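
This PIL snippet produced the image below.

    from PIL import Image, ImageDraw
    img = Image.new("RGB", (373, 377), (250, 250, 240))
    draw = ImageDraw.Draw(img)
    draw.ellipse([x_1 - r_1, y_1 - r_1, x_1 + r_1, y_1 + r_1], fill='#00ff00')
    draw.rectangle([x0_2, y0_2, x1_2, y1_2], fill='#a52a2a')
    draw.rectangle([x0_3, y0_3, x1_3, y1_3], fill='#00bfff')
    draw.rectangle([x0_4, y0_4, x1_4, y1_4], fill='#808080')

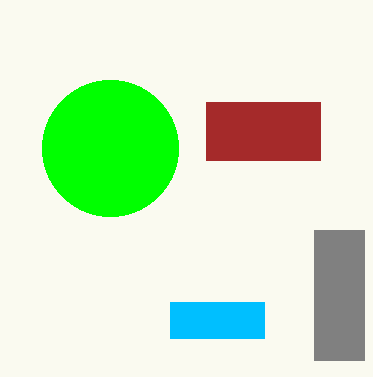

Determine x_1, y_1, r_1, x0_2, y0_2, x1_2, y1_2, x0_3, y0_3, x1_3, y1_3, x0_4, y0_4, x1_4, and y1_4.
x_1 = 110
y_1 = 148
r_1 = 68
x0_2 = 206
y0_2 = 102
x1_2 = 320
y1_2 = 160
x0_3 = 170
y0_3 = 302
x1_3 = 264
y1_3 = 338
x0_4 = 314
y0_4 = 230
x1_4 = 364
y1_4 = 360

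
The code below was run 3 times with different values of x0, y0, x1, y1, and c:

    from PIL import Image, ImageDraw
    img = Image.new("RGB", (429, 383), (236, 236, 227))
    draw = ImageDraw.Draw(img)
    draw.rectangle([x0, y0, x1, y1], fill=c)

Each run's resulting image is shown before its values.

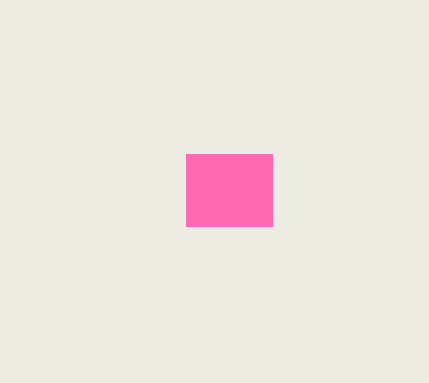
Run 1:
x0 = 186; y0 = 154; x1 = 272; y1 = 226; c = 'hotpink'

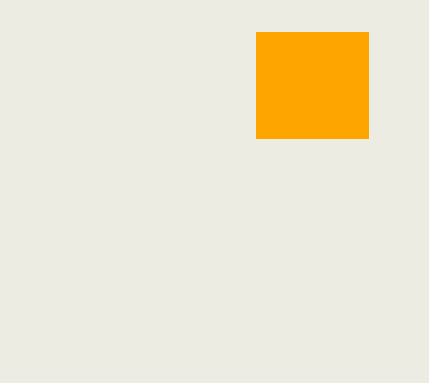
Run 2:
x0 = 256; y0 = 32; x1 = 368; y1 = 138; c = 'orange'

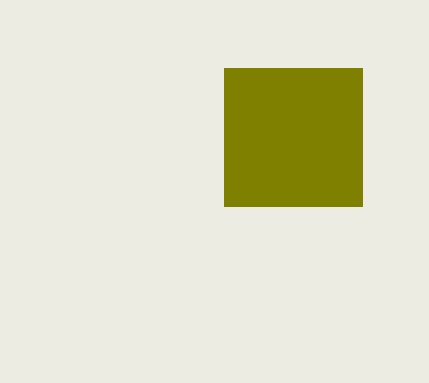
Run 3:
x0 = 224
y0 = 68
x1 = 362
y1 = 206
c = 'olive'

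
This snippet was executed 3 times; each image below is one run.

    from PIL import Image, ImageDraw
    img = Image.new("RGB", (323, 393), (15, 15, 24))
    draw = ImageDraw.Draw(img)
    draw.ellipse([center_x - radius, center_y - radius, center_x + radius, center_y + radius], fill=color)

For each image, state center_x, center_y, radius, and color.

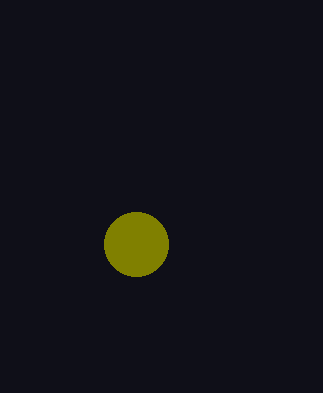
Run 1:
center_x = 136, center_y = 244, radius = 32, color = 'olive'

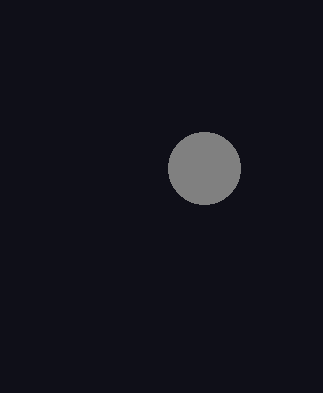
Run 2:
center_x = 204, center_y = 168, radius = 36, color = 'gray'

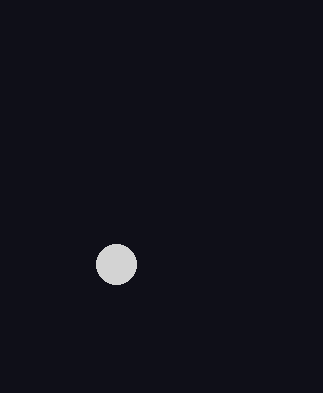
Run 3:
center_x = 116
center_y = 264
radius = 20
color = 'lightgray'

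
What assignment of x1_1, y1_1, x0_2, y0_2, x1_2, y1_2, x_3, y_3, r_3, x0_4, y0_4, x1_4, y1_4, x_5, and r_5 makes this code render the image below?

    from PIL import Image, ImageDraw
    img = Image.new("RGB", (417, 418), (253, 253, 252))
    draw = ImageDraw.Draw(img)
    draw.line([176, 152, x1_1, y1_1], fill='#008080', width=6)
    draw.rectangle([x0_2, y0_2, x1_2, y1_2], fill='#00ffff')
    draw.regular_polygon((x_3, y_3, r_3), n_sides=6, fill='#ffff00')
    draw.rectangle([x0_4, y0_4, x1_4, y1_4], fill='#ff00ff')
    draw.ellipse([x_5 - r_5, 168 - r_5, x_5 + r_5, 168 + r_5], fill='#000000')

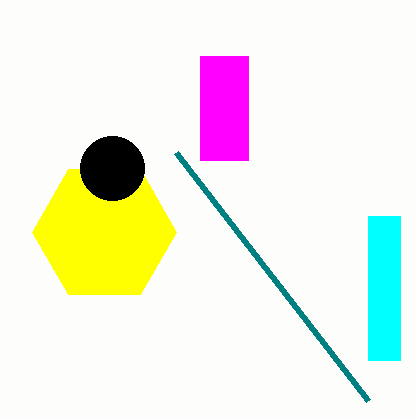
x1_1 = 368, y1_1 = 400, x0_2 = 368, y0_2 = 216, x1_2 = 400, y1_2 = 360, x_3 = 104, y_3 = 232, r_3 = 72, x0_4 = 200, y0_4 = 56, x1_4 = 248, y1_4 = 160, x_5 = 112, r_5 = 32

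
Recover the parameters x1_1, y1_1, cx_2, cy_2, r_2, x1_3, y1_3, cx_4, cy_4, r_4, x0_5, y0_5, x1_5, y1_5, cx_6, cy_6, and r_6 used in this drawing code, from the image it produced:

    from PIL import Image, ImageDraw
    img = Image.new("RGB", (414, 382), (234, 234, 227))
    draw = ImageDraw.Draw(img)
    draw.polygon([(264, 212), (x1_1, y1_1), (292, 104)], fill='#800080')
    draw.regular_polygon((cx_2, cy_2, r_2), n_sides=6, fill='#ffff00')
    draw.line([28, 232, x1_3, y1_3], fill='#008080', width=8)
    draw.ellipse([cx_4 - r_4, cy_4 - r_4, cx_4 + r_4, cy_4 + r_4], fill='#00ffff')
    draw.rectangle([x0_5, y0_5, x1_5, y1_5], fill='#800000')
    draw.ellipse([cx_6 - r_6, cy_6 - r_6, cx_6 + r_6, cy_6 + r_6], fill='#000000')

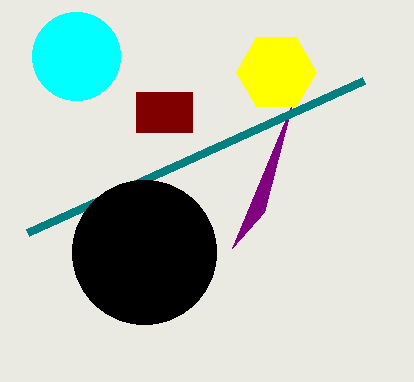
x1_1 = 232
y1_1 = 248
cx_2 = 276
cy_2 = 72
r_2 = 40
x1_3 = 364
y1_3 = 80
cx_4 = 76
cy_4 = 56
r_4 = 44
x0_5 = 136
y0_5 = 92
x1_5 = 192
y1_5 = 132
cx_6 = 144
cy_6 = 252
r_6 = 72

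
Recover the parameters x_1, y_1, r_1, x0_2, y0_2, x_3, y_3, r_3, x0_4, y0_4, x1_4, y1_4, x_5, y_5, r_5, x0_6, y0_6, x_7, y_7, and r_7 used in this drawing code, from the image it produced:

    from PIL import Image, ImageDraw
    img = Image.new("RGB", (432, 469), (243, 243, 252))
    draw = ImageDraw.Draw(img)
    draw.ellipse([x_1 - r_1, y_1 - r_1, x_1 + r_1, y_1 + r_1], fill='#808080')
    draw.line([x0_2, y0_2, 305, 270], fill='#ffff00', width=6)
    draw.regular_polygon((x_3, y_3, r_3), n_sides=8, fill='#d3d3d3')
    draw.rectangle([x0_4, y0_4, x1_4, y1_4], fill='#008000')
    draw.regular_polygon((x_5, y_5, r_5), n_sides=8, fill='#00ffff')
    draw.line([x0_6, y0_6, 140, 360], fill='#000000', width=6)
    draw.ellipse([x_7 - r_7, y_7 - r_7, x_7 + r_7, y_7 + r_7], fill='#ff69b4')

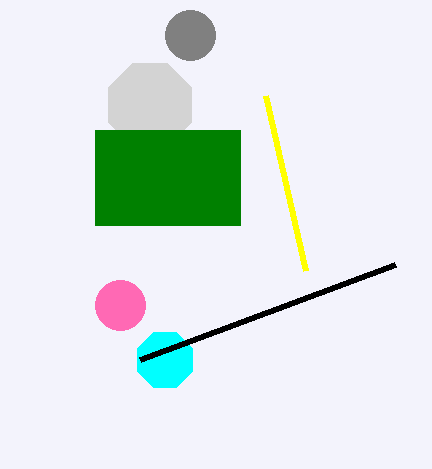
x_1 = 190, y_1 = 35, r_1 = 25, x0_2 = 265, y0_2 = 95, x_3 = 150, y_3 = 105, r_3 = 45, x0_4 = 95, y0_4 = 130, x1_4 = 240, y1_4 = 225, x_5 = 165, y_5 = 360, r_5 = 30, x0_6 = 395, y0_6 = 265, x_7 = 120, y_7 = 305, r_7 = 25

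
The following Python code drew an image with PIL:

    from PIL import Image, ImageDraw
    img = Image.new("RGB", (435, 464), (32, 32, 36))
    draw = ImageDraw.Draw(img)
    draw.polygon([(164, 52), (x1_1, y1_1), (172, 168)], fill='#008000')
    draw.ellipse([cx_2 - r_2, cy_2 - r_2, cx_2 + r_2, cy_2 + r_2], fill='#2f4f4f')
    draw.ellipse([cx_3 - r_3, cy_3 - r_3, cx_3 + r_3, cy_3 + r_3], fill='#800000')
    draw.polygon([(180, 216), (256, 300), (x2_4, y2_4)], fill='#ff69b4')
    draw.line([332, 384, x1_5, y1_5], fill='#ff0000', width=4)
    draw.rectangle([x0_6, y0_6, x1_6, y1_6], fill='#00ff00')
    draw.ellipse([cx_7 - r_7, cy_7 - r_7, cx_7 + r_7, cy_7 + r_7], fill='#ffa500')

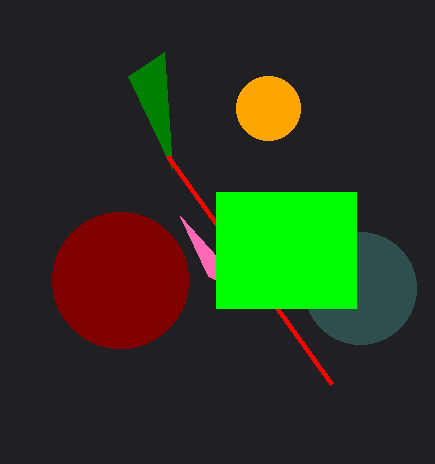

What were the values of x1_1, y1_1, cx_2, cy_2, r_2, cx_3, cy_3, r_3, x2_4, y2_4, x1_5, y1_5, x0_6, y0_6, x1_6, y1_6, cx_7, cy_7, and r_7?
x1_1 = 128
y1_1 = 76
cx_2 = 360
cy_2 = 288
r_2 = 56
cx_3 = 120
cy_3 = 280
r_3 = 68
x2_4 = 208
y2_4 = 276
x1_5 = 168
y1_5 = 156
x0_6 = 216
y0_6 = 192
x1_6 = 356
y1_6 = 308
cx_7 = 268
cy_7 = 108
r_7 = 32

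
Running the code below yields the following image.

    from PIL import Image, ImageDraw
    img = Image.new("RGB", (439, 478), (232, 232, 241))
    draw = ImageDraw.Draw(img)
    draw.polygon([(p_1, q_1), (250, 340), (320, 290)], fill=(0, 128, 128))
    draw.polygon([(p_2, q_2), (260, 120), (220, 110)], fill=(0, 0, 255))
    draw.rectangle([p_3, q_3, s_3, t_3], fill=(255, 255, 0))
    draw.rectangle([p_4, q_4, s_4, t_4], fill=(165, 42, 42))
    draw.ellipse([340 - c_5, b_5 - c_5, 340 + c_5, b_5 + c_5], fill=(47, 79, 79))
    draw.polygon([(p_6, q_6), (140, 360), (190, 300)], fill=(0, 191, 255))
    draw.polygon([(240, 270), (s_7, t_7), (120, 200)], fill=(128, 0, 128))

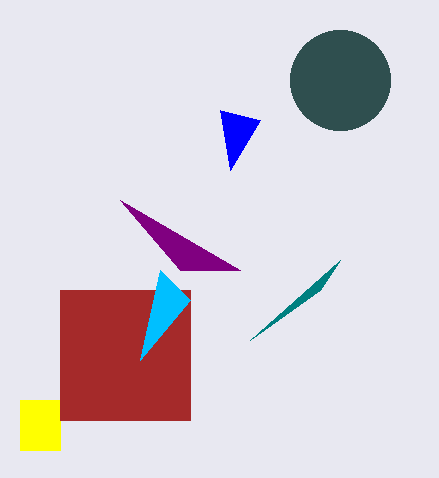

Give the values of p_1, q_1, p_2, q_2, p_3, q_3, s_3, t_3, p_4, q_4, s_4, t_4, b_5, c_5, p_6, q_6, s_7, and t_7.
p_1 = 340
q_1 = 260
p_2 = 230
q_2 = 170
p_3 = 20
q_3 = 400
s_3 = 60
t_3 = 450
p_4 = 60
q_4 = 290
s_4 = 190
t_4 = 420
b_5 = 80
c_5 = 50
p_6 = 160
q_6 = 270
s_7 = 180
t_7 = 270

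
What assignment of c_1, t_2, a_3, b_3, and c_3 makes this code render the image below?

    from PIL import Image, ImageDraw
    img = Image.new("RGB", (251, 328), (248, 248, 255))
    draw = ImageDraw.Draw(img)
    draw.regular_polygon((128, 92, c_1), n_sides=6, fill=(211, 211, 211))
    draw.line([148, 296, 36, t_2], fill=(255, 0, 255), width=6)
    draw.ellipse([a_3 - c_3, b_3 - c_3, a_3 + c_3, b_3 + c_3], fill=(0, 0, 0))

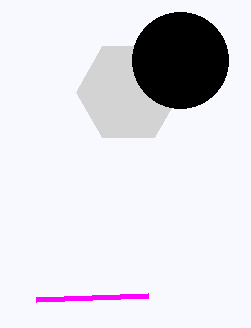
c_1 = 52, t_2 = 300, a_3 = 180, b_3 = 60, c_3 = 48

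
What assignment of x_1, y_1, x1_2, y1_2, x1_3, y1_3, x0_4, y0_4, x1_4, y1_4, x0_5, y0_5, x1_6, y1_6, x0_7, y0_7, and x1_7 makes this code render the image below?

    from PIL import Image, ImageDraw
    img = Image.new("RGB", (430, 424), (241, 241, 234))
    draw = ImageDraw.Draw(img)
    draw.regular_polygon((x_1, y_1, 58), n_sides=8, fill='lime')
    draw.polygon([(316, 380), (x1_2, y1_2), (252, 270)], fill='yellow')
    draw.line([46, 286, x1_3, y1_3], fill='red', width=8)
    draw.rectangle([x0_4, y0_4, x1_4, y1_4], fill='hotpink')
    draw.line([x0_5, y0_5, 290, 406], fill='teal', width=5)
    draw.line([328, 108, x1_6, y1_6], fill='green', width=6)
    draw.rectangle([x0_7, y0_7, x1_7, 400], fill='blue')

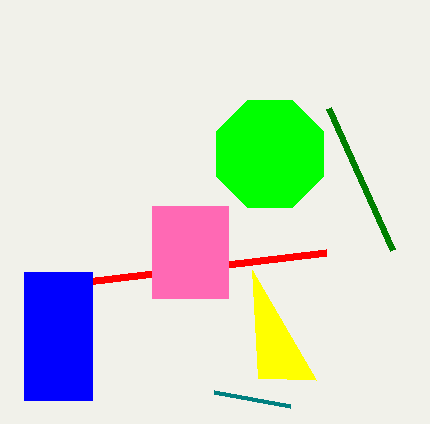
x_1 = 270; y_1 = 154; x1_2 = 258; y1_2 = 378; x1_3 = 326; y1_3 = 252; x0_4 = 152; y0_4 = 206; x1_4 = 228; y1_4 = 298; x0_5 = 214; y0_5 = 392; x1_6 = 392; y1_6 = 250; x0_7 = 24; y0_7 = 272; x1_7 = 92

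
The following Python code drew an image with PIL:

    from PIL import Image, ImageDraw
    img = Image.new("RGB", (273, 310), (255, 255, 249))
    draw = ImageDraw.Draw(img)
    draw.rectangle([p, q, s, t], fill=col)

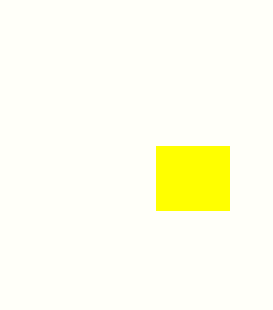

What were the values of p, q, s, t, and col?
p = 156
q = 146
s = 229
t = 210
col = 'yellow'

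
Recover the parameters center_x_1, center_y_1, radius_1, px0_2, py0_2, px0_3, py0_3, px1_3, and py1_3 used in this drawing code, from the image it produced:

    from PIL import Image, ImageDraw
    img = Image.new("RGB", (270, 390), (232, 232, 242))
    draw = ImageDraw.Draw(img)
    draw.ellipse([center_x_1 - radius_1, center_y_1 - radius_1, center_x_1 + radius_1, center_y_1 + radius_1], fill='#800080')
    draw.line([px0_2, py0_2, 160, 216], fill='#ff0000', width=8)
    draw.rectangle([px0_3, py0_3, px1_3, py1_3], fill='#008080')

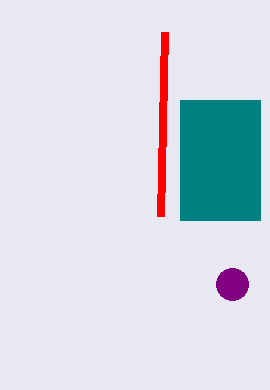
center_x_1 = 232; center_y_1 = 284; radius_1 = 16; px0_2 = 164; py0_2 = 32; px0_3 = 180; py0_3 = 100; px1_3 = 260; py1_3 = 220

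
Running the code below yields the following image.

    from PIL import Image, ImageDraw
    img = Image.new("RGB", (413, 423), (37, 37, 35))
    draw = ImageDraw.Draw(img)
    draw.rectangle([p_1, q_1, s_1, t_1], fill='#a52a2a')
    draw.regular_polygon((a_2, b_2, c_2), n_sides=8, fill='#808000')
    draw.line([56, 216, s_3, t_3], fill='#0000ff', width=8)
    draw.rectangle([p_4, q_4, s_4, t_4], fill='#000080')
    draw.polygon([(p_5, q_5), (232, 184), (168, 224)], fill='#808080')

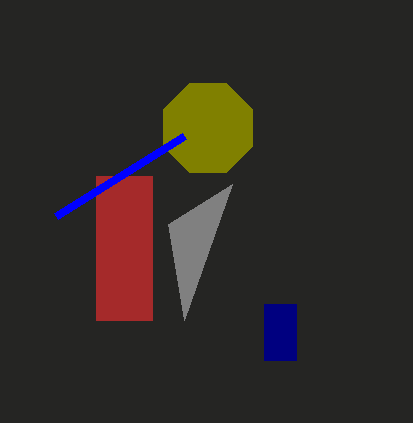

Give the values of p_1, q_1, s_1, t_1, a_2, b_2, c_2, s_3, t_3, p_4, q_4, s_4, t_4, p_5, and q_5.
p_1 = 96, q_1 = 176, s_1 = 152, t_1 = 320, a_2 = 208, b_2 = 128, c_2 = 48, s_3 = 184, t_3 = 136, p_4 = 264, q_4 = 304, s_4 = 296, t_4 = 360, p_5 = 184, q_5 = 320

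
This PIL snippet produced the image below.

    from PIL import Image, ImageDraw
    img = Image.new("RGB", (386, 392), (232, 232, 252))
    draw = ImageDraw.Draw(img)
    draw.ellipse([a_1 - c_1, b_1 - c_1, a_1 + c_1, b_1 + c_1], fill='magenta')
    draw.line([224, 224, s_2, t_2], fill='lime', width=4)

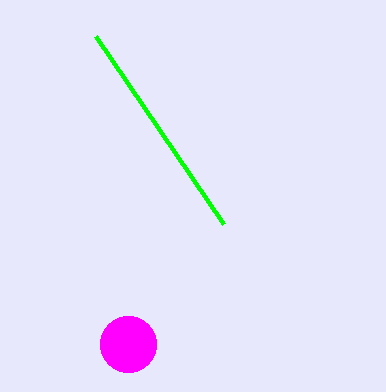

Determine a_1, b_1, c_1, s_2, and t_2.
a_1 = 128; b_1 = 344; c_1 = 28; s_2 = 96; t_2 = 36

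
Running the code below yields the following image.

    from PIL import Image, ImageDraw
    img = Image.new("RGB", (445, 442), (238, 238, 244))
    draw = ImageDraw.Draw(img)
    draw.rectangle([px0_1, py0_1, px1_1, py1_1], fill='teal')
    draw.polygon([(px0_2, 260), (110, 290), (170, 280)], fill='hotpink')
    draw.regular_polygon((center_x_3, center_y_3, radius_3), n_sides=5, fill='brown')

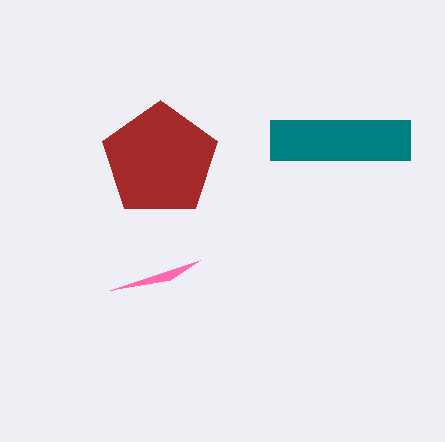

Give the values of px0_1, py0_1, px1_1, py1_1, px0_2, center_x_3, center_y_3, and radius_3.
px0_1 = 270, py0_1 = 120, px1_1 = 410, py1_1 = 160, px0_2 = 200, center_x_3 = 160, center_y_3 = 160, radius_3 = 60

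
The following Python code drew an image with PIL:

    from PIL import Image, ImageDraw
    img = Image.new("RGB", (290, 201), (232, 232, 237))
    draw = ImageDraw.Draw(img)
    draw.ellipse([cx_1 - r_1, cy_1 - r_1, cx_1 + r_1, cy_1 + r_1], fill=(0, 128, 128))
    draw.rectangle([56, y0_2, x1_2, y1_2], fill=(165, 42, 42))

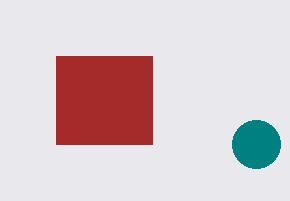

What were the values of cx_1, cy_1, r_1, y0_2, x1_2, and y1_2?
cx_1 = 256, cy_1 = 144, r_1 = 24, y0_2 = 56, x1_2 = 152, y1_2 = 144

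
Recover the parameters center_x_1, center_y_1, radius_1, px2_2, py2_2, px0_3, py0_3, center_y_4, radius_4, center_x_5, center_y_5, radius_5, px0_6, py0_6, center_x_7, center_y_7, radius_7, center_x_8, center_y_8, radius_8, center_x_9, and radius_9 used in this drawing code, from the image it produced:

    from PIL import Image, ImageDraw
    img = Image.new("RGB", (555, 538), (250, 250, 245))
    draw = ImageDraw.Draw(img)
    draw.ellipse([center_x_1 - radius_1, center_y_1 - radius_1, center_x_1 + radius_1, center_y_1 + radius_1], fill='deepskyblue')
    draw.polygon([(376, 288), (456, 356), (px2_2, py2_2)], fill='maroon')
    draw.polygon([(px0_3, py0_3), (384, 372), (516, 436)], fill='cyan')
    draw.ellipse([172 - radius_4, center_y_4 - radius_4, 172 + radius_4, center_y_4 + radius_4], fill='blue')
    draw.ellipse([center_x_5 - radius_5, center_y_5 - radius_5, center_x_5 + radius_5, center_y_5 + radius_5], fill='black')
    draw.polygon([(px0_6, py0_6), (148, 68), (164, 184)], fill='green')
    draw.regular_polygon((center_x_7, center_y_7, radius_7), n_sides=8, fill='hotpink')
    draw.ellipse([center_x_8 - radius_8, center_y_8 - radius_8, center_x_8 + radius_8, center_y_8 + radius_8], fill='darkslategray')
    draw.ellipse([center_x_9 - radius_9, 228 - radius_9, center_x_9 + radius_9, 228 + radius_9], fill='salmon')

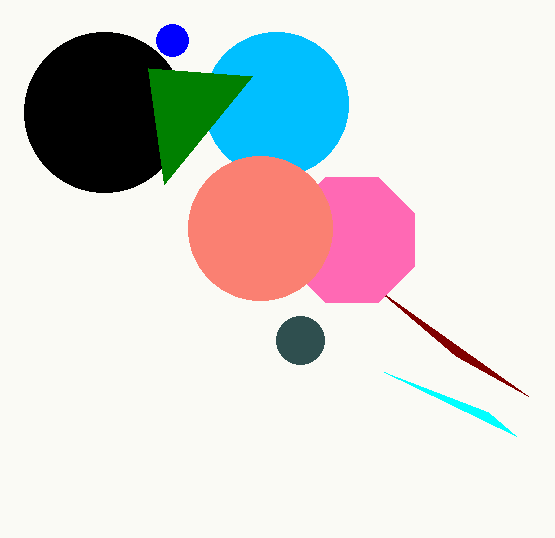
center_x_1 = 276, center_y_1 = 104, radius_1 = 72, px2_2 = 528, py2_2 = 396, px0_3 = 488, py0_3 = 412, center_y_4 = 40, radius_4 = 16, center_x_5 = 104, center_y_5 = 112, radius_5 = 80, px0_6 = 252, py0_6 = 76, center_x_7 = 352, center_y_7 = 240, radius_7 = 68, center_x_8 = 300, center_y_8 = 340, radius_8 = 24, center_x_9 = 260, radius_9 = 72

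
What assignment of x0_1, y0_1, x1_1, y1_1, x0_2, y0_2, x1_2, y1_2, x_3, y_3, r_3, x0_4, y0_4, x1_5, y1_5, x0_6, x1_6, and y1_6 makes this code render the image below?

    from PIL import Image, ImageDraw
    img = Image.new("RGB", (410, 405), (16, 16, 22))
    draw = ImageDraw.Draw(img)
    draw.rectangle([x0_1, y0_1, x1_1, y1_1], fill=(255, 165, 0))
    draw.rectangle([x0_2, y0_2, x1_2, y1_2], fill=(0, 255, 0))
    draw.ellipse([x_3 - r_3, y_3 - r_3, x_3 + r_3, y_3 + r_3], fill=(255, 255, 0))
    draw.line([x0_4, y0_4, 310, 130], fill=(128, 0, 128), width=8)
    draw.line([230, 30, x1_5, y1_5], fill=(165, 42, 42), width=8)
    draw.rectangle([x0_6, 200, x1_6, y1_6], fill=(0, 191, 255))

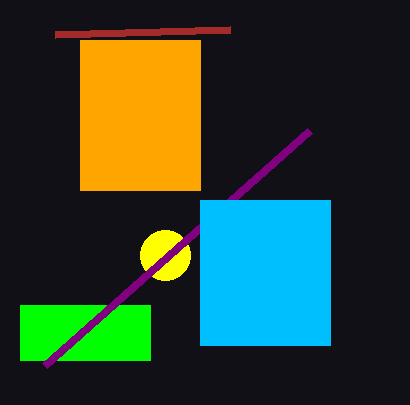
x0_1 = 80; y0_1 = 40; x1_1 = 200; y1_1 = 190; x0_2 = 20; y0_2 = 305; x1_2 = 150; y1_2 = 360; x_3 = 165; y_3 = 255; r_3 = 25; x0_4 = 45; y0_4 = 365; x1_5 = 55; y1_5 = 35; x0_6 = 200; x1_6 = 330; y1_6 = 345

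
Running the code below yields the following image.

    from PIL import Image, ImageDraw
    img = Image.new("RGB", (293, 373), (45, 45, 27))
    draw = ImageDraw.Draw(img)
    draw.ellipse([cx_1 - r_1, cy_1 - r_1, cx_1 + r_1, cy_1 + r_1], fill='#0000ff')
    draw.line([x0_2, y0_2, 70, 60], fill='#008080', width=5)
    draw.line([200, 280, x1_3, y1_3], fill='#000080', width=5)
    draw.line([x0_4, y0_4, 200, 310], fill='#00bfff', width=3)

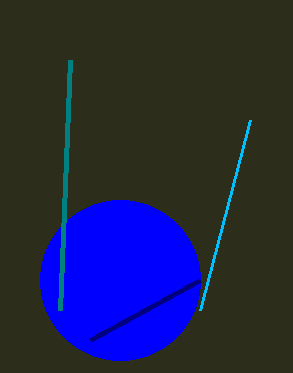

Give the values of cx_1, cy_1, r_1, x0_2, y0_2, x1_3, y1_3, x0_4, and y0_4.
cx_1 = 120; cy_1 = 280; r_1 = 80; x0_2 = 60; y0_2 = 310; x1_3 = 90; y1_3 = 340; x0_4 = 250; y0_4 = 120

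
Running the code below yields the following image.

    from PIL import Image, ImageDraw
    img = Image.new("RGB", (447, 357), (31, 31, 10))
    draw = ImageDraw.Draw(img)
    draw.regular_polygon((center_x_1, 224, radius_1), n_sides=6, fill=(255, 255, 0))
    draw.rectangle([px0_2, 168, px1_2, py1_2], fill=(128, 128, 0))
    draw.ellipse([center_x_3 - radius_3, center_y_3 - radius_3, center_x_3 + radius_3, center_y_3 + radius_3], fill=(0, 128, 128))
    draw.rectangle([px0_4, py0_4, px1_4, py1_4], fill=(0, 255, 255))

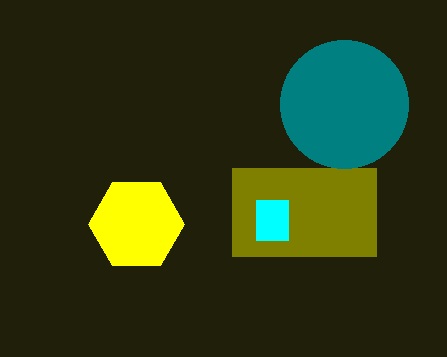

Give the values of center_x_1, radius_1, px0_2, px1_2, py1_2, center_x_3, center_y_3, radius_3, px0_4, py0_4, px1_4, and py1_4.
center_x_1 = 136; radius_1 = 48; px0_2 = 232; px1_2 = 376; py1_2 = 256; center_x_3 = 344; center_y_3 = 104; radius_3 = 64; px0_4 = 256; py0_4 = 200; px1_4 = 288; py1_4 = 240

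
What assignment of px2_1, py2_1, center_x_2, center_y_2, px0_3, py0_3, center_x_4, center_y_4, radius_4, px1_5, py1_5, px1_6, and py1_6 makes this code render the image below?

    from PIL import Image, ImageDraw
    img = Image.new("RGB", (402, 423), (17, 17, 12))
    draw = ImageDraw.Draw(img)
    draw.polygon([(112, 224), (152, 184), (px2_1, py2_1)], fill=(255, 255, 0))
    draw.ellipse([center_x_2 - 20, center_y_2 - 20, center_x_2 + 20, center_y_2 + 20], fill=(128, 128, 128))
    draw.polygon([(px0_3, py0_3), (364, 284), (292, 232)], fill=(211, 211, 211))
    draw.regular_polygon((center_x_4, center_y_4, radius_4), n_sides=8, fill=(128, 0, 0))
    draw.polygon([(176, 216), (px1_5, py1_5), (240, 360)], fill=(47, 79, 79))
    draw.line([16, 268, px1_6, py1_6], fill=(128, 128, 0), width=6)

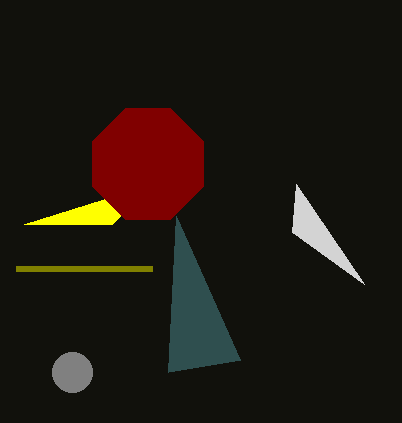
px2_1 = 24; py2_1 = 224; center_x_2 = 72; center_y_2 = 372; px0_3 = 296; py0_3 = 184; center_x_4 = 148; center_y_4 = 164; radius_4 = 60; px1_5 = 168; py1_5 = 372; px1_6 = 152; py1_6 = 268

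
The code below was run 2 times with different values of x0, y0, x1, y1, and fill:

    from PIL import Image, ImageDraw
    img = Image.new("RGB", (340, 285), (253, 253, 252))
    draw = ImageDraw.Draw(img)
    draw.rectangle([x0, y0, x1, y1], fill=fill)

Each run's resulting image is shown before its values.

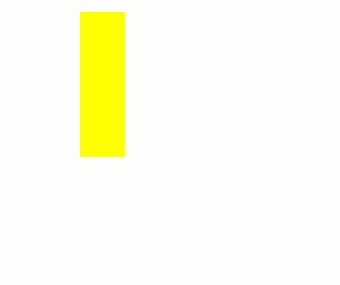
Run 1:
x0 = 80, y0 = 12, x1 = 124, y1 = 156, fill = 'yellow'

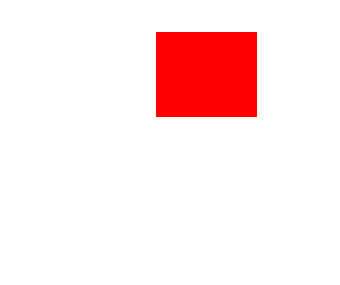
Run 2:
x0 = 156
y0 = 32
x1 = 256
y1 = 116
fill = 'red'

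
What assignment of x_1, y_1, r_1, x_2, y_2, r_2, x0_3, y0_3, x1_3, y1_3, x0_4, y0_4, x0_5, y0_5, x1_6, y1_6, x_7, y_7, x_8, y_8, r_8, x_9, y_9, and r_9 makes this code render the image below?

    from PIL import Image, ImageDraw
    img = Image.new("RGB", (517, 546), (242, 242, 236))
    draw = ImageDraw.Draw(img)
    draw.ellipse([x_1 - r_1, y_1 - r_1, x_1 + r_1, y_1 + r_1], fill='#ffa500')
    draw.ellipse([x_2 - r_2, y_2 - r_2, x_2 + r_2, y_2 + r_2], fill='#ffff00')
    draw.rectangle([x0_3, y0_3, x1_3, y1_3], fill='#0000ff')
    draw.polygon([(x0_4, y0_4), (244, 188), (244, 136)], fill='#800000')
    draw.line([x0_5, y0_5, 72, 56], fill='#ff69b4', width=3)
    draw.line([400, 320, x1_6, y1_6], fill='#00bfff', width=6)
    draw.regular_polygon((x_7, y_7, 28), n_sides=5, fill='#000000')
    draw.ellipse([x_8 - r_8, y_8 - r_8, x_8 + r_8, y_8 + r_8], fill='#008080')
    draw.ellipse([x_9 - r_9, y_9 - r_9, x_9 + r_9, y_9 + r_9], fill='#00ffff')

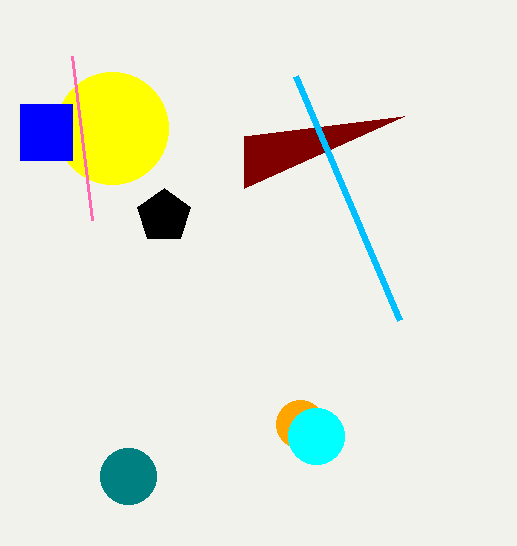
x_1 = 300
y_1 = 424
r_1 = 24
x_2 = 112
y_2 = 128
r_2 = 56
x0_3 = 20
y0_3 = 104
x1_3 = 72
y1_3 = 160
x0_4 = 404
y0_4 = 116
x0_5 = 92
y0_5 = 220
x1_6 = 296
y1_6 = 76
x_7 = 164
y_7 = 216
x_8 = 128
y_8 = 476
r_8 = 28
x_9 = 316
y_9 = 436
r_9 = 28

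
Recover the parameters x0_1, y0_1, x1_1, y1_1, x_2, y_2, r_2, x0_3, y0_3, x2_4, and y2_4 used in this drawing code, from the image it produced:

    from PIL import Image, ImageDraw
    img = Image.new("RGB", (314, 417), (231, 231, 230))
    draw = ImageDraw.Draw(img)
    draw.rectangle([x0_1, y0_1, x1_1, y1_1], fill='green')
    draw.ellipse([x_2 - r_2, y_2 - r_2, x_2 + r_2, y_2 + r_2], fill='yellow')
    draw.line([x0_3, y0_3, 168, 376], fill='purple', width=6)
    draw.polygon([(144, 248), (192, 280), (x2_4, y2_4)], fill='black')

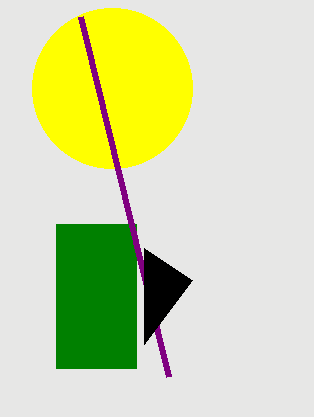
x0_1 = 56
y0_1 = 224
x1_1 = 136
y1_1 = 368
x_2 = 112
y_2 = 88
r_2 = 80
x0_3 = 80
y0_3 = 16
x2_4 = 144
y2_4 = 344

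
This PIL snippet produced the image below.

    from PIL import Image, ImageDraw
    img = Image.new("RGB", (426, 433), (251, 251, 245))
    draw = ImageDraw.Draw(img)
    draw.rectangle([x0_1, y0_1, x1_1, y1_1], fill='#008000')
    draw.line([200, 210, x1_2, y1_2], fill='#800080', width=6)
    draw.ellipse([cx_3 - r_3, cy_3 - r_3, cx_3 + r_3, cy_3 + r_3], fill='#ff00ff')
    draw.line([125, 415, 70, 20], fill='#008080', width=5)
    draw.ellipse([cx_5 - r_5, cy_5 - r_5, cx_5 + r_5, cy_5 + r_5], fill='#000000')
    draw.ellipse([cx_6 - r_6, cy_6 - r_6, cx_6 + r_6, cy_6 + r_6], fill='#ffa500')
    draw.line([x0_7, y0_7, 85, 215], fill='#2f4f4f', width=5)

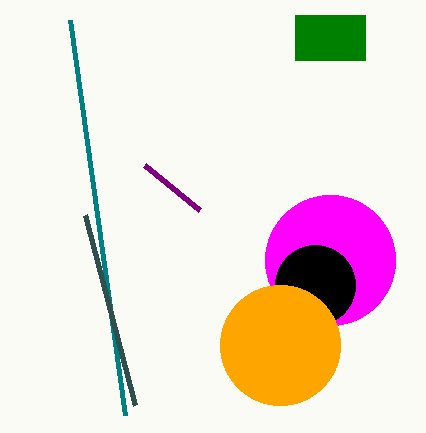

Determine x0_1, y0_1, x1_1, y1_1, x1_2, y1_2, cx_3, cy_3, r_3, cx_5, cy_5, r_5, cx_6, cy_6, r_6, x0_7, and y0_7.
x0_1 = 295, y0_1 = 15, x1_1 = 365, y1_1 = 60, x1_2 = 145, y1_2 = 165, cx_3 = 330, cy_3 = 260, r_3 = 65, cx_5 = 315, cy_5 = 285, r_5 = 40, cx_6 = 280, cy_6 = 345, r_6 = 60, x0_7 = 135, y0_7 = 405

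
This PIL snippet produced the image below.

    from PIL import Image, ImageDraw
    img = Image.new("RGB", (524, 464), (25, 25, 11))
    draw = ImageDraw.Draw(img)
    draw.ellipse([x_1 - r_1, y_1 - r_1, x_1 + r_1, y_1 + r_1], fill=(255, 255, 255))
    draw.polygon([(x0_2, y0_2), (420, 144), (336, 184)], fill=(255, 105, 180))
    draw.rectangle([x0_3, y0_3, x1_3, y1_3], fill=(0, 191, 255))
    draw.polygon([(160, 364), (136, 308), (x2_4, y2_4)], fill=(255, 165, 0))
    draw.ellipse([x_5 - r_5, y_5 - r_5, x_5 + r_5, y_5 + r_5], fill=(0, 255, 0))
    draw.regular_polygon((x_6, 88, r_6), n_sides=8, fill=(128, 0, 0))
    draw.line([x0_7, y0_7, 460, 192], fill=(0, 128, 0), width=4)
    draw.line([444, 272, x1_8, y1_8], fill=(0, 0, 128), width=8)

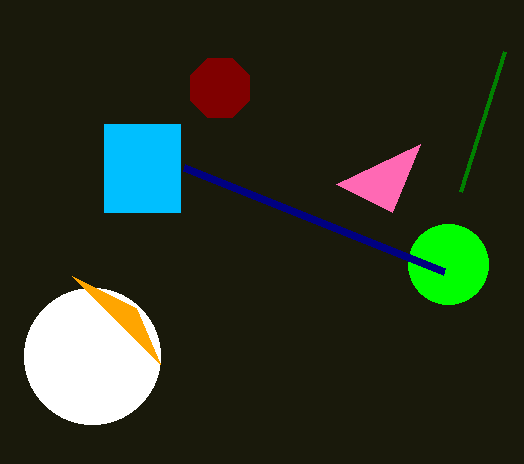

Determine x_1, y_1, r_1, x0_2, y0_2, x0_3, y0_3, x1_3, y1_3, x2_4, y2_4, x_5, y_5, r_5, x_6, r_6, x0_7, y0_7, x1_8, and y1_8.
x_1 = 92; y_1 = 356; r_1 = 68; x0_2 = 392; y0_2 = 212; x0_3 = 104; y0_3 = 124; x1_3 = 180; y1_3 = 212; x2_4 = 72; y2_4 = 276; x_5 = 448; y_5 = 264; r_5 = 40; x_6 = 220; r_6 = 32; x0_7 = 504; y0_7 = 52; x1_8 = 184; y1_8 = 168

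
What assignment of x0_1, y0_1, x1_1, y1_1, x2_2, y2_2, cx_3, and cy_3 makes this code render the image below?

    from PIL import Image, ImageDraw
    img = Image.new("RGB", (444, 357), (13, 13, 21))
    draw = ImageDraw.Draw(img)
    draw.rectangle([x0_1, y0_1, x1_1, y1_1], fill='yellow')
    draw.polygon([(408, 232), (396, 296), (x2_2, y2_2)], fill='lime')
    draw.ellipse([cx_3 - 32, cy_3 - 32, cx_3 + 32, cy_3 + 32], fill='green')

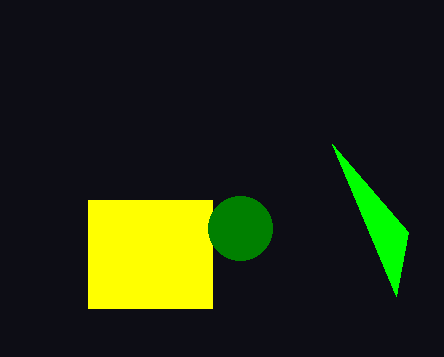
x0_1 = 88
y0_1 = 200
x1_1 = 212
y1_1 = 308
x2_2 = 332
y2_2 = 144
cx_3 = 240
cy_3 = 228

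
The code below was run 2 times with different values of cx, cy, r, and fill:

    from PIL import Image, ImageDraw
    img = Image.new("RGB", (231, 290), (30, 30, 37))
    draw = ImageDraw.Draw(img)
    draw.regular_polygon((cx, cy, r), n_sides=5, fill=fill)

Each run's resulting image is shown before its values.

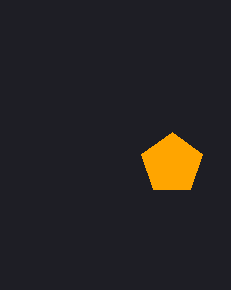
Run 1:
cx = 172; cy = 164; r = 32; fill = 'orange'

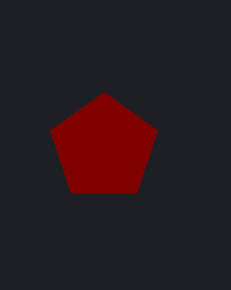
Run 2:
cx = 104; cy = 148; r = 56; fill = 'maroon'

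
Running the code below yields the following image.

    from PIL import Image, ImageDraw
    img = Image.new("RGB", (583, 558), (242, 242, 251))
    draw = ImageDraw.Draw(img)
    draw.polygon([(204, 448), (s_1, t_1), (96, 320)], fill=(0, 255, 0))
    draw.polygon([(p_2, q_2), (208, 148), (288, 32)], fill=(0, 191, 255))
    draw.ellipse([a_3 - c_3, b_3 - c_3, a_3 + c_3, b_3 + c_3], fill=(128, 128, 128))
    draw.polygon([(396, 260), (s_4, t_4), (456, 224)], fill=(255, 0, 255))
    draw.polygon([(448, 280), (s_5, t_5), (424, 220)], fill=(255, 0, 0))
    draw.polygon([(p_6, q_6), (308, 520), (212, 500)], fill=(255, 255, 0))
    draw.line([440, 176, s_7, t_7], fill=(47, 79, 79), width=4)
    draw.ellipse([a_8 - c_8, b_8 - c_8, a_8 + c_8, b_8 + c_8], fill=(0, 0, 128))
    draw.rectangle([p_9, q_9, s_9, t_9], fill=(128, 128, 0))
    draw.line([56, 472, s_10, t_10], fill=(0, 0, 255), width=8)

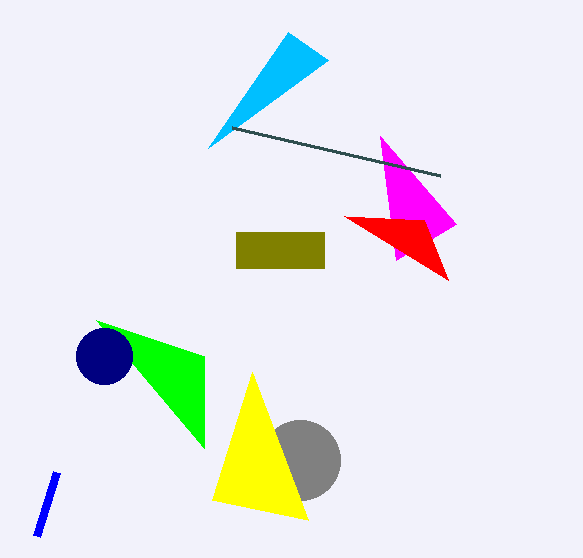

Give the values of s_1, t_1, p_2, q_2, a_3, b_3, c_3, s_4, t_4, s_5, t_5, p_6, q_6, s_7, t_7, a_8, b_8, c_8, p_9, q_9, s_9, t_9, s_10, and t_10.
s_1 = 204; t_1 = 356; p_2 = 328; q_2 = 60; a_3 = 300; b_3 = 460; c_3 = 40; s_4 = 380; t_4 = 136; s_5 = 344; t_5 = 216; p_6 = 252; q_6 = 372; s_7 = 232; t_7 = 128; a_8 = 104; b_8 = 356; c_8 = 28; p_9 = 236; q_9 = 232; s_9 = 324; t_9 = 268; s_10 = 36; t_10 = 536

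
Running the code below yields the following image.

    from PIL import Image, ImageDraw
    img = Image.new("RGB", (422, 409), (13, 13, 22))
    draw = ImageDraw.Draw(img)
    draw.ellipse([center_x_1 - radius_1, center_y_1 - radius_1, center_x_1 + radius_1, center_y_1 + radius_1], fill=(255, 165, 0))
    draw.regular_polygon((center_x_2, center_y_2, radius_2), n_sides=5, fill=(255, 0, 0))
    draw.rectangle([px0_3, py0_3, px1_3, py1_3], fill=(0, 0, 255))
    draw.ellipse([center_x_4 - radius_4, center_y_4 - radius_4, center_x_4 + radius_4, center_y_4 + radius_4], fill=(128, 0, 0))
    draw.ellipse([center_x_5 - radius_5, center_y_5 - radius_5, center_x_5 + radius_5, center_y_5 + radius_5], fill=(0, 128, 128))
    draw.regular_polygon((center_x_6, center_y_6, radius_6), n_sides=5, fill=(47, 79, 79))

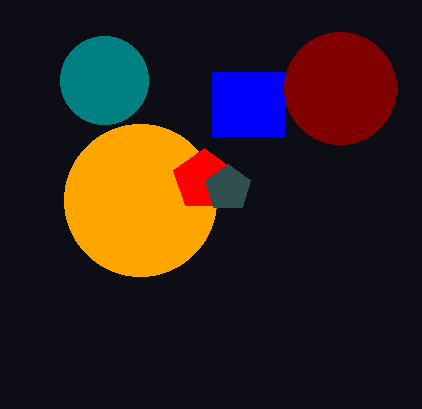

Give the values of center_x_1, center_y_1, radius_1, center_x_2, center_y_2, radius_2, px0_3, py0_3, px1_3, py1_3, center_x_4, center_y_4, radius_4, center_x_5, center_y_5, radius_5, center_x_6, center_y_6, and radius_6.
center_x_1 = 140, center_y_1 = 200, radius_1 = 76, center_x_2 = 204, center_y_2 = 180, radius_2 = 32, px0_3 = 212, py0_3 = 72, px1_3 = 284, py1_3 = 136, center_x_4 = 340, center_y_4 = 88, radius_4 = 56, center_x_5 = 104, center_y_5 = 80, radius_5 = 44, center_x_6 = 228, center_y_6 = 188, radius_6 = 24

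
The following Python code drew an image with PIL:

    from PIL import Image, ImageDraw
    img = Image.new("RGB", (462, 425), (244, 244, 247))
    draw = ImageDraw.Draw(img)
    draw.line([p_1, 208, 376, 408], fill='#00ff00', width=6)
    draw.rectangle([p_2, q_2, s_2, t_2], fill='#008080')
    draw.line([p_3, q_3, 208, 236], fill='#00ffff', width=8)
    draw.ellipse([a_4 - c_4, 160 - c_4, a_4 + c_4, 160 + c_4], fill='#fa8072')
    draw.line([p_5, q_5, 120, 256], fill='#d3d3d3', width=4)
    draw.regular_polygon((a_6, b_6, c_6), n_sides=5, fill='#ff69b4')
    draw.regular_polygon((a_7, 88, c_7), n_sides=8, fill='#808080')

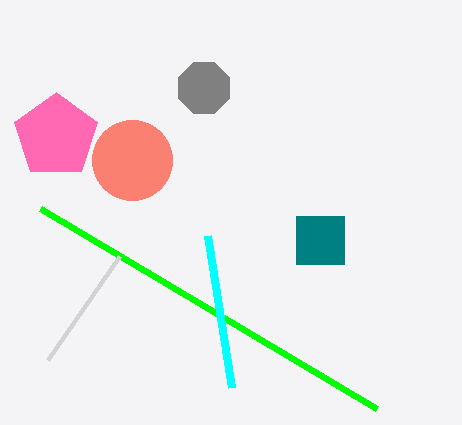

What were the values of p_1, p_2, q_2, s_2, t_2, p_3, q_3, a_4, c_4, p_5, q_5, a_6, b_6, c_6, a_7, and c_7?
p_1 = 40; p_2 = 296; q_2 = 216; s_2 = 344; t_2 = 264; p_3 = 232; q_3 = 388; a_4 = 132; c_4 = 40; p_5 = 48; q_5 = 360; a_6 = 56; b_6 = 136; c_6 = 44; a_7 = 204; c_7 = 28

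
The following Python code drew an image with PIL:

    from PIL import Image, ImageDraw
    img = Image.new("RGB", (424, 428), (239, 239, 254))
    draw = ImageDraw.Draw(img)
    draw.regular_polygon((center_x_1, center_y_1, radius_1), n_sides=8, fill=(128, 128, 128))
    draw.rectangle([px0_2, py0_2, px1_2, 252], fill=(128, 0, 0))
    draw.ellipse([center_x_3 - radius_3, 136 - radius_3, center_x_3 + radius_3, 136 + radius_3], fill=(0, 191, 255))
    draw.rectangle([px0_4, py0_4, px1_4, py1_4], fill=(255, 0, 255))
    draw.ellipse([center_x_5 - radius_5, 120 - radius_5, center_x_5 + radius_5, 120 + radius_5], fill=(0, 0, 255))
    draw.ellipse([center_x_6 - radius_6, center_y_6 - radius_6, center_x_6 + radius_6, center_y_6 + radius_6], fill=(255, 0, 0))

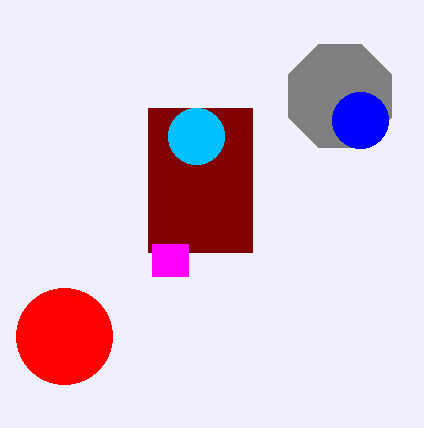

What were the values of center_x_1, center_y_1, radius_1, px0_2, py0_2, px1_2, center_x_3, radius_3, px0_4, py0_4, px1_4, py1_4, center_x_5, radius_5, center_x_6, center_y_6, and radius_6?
center_x_1 = 340, center_y_1 = 96, radius_1 = 56, px0_2 = 148, py0_2 = 108, px1_2 = 252, center_x_3 = 196, radius_3 = 28, px0_4 = 152, py0_4 = 244, px1_4 = 188, py1_4 = 276, center_x_5 = 360, radius_5 = 28, center_x_6 = 64, center_y_6 = 336, radius_6 = 48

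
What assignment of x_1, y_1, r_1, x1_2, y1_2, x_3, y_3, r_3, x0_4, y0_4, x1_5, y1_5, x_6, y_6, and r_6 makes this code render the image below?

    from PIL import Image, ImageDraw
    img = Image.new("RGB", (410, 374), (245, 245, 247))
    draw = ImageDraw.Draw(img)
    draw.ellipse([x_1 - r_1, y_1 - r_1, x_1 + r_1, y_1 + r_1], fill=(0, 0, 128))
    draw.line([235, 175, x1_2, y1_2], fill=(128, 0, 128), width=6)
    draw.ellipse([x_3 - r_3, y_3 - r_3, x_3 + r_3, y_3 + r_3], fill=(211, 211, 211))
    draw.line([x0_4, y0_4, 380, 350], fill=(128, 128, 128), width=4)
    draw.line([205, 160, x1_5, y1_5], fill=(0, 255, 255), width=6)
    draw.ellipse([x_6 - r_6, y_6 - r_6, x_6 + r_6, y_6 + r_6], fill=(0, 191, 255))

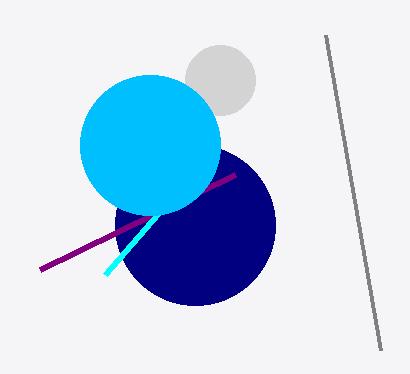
x_1 = 195; y_1 = 225; r_1 = 80; x1_2 = 40; y1_2 = 270; x_3 = 220; y_3 = 80; r_3 = 35; x0_4 = 325; y0_4 = 35; x1_5 = 105; y1_5 = 275; x_6 = 150; y_6 = 145; r_6 = 70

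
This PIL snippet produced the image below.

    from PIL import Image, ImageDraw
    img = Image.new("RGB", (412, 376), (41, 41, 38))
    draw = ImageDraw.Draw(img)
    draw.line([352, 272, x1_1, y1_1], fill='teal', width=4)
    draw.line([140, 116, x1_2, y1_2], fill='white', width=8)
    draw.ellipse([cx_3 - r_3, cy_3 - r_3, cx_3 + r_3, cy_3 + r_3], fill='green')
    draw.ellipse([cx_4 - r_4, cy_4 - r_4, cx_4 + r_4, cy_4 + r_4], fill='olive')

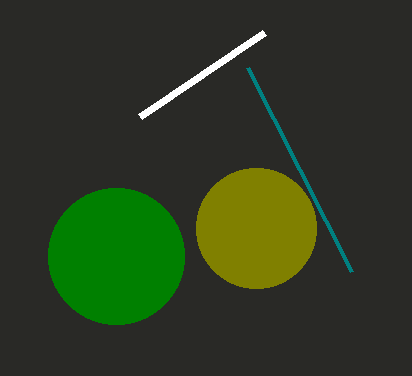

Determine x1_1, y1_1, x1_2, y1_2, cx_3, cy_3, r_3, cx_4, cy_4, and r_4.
x1_1 = 248; y1_1 = 68; x1_2 = 264; y1_2 = 32; cx_3 = 116; cy_3 = 256; r_3 = 68; cx_4 = 256; cy_4 = 228; r_4 = 60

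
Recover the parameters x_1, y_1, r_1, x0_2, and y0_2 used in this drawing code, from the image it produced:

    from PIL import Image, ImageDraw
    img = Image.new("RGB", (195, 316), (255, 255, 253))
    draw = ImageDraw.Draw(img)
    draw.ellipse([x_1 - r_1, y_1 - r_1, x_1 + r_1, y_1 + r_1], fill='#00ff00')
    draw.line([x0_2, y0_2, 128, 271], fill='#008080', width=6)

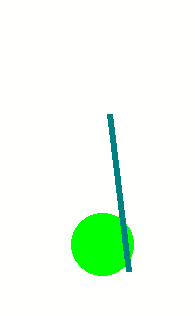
x_1 = 102, y_1 = 244, r_1 = 31, x0_2 = 109, y0_2 = 114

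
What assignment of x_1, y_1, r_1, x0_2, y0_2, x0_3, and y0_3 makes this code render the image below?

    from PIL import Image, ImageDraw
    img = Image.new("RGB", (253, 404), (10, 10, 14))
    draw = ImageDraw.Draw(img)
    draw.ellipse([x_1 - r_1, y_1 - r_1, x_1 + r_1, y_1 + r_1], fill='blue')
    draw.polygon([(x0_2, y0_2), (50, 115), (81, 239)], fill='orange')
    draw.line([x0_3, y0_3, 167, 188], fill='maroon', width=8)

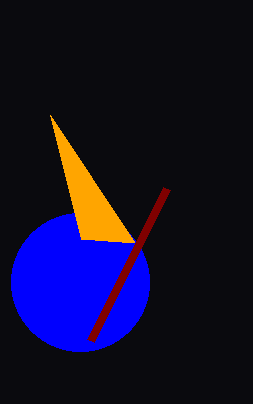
x_1 = 80, y_1 = 282, r_1 = 69, x0_2 = 135, y0_2 = 243, x0_3 = 91, y0_3 = 340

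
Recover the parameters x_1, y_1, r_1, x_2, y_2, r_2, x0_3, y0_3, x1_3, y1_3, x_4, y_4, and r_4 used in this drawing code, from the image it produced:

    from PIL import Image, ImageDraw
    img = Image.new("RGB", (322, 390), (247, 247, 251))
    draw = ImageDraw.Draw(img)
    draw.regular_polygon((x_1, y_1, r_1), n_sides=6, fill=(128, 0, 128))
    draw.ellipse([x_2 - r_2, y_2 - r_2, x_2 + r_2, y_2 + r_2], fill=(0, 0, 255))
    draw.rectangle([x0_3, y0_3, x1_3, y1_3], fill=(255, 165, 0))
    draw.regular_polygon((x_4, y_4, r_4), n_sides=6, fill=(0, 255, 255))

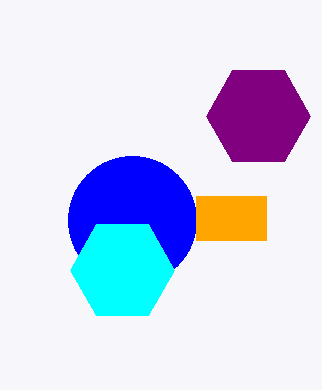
x_1 = 258
y_1 = 116
r_1 = 52
x_2 = 132
y_2 = 220
r_2 = 64
x0_3 = 196
y0_3 = 196
x1_3 = 266
y1_3 = 240
x_4 = 122
y_4 = 270
r_4 = 52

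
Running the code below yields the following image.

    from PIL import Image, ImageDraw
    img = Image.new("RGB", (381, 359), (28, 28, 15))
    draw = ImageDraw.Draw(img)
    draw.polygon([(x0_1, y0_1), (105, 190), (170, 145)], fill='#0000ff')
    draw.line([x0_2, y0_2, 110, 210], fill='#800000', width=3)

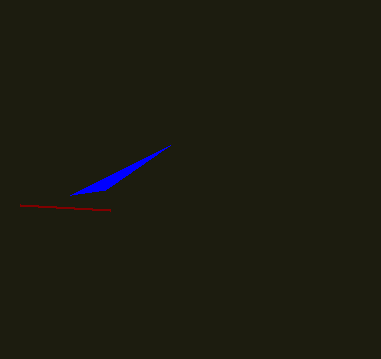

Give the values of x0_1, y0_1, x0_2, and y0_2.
x0_1 = 70; y0_1 = 195; x0_2 = 20; y0_2 = 205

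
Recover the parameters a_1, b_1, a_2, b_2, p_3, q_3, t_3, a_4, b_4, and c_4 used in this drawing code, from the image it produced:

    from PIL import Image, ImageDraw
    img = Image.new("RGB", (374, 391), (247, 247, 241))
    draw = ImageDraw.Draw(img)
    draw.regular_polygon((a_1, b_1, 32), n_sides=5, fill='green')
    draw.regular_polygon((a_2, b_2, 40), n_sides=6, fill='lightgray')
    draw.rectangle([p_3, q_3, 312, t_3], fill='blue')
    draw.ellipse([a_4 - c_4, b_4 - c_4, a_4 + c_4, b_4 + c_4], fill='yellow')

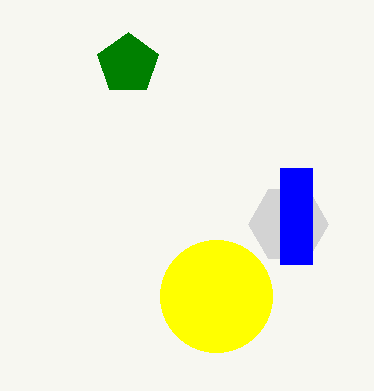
a_1 = 128; b_1 = 64; a_2 = 288; b_2 = 224; p_3 = 280; q_3 = 168; t_3 = 264; a_4 = 216; b_4 = 296; c_4 = 56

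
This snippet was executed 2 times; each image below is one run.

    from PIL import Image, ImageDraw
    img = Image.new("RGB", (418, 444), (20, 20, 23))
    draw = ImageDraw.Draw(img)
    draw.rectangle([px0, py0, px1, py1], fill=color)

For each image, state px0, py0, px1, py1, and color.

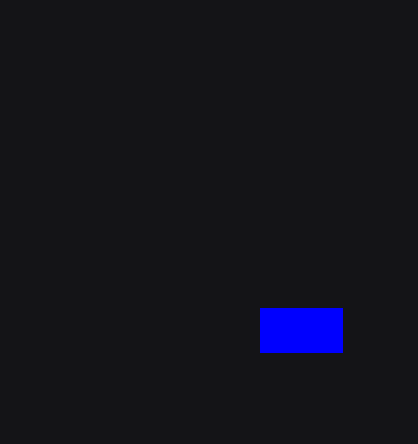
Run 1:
px0 = 260; py0 = 308; px1 = 342; py1 = 352; color = 'blue'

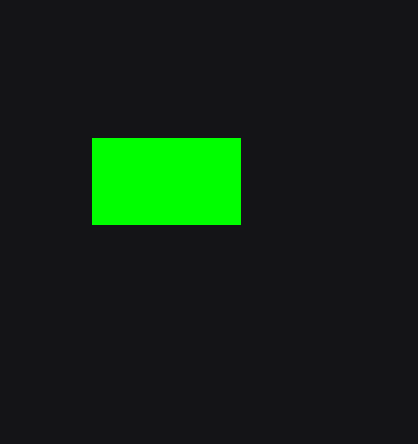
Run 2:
px0 = 92
py0 = 138
px1 = 240
py1 = 224
color = 'lime'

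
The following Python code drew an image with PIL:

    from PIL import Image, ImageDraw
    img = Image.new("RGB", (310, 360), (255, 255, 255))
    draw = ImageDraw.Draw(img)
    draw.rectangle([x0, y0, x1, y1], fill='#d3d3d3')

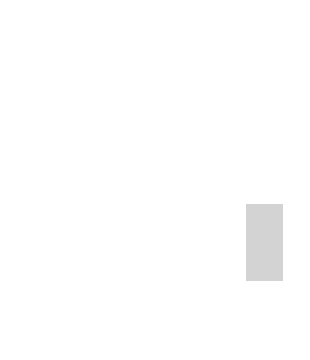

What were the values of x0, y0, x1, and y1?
x0 = 246
y0 = 204
x1 = 282
y1 = 280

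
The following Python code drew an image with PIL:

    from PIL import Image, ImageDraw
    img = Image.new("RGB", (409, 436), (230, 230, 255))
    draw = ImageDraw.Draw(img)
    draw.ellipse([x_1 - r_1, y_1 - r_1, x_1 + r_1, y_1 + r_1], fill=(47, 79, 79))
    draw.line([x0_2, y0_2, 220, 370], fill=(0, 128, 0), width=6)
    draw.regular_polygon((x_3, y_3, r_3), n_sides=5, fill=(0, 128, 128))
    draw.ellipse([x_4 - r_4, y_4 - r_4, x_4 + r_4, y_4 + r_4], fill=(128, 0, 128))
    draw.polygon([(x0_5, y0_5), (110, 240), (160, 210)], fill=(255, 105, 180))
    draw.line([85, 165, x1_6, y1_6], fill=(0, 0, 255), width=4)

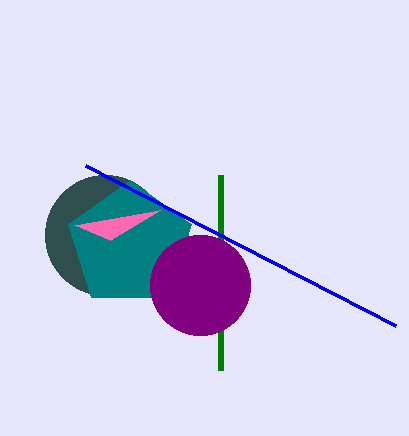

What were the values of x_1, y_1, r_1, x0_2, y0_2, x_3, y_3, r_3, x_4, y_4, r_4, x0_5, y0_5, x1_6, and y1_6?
x_1 = 105; y_1 = 235; r_1 = 60; x0_2 = 220; y0_2 = 175; x_3 = 130; y_3 = 245; r_3 = 65; x_4 = 200; y_4 = 285; r_4 = 50; x0_5 = 75; y0_5 = 225; x1_6 = 395; y1_6 = 325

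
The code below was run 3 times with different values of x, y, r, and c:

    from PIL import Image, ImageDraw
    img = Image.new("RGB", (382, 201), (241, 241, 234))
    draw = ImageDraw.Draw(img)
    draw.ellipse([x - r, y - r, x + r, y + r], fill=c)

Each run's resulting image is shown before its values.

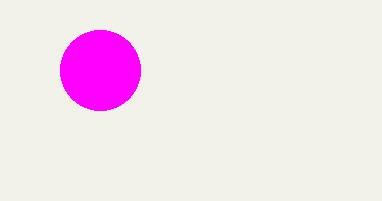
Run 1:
x = 100, y = 70, r = 40, c = 'magenta'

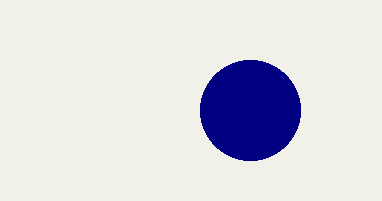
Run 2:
x = 250, y = 110, r = 50, c = 'navy'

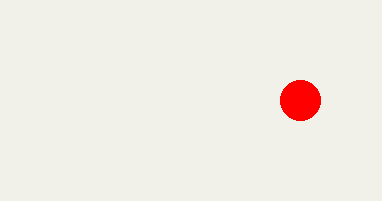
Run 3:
x = 300
y = 100
r = 20
c = 'red'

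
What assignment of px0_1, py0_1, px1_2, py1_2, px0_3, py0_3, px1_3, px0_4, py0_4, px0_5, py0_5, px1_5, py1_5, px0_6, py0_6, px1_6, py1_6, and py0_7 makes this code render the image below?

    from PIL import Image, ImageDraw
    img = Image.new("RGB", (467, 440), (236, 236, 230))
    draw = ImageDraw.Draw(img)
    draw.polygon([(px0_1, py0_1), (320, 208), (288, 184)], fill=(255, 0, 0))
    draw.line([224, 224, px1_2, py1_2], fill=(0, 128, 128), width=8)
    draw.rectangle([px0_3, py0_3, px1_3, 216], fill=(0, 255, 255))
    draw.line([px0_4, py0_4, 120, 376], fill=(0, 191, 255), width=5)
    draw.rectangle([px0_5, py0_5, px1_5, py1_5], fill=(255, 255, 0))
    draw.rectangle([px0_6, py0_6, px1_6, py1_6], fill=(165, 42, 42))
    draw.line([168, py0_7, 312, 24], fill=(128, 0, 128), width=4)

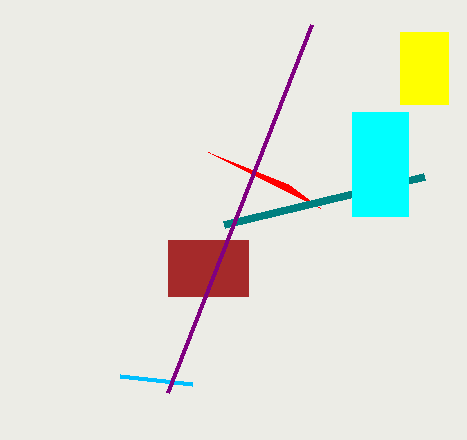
px0_1 = 208
py0_1 = 152
px1_2 = 424
py1_2 = 176
px0_3 = 352
py0_3 = 112
px1_3 = 408
px0_4 = 192
py0_4 = 384
px0_5 = 400
py0_5 = 32
px1_5 = 448
py1_5 = 104
px0_6 = 168
py0_6 = 240
px1_6 = 248
py1_6 = 296
py0_7 = 392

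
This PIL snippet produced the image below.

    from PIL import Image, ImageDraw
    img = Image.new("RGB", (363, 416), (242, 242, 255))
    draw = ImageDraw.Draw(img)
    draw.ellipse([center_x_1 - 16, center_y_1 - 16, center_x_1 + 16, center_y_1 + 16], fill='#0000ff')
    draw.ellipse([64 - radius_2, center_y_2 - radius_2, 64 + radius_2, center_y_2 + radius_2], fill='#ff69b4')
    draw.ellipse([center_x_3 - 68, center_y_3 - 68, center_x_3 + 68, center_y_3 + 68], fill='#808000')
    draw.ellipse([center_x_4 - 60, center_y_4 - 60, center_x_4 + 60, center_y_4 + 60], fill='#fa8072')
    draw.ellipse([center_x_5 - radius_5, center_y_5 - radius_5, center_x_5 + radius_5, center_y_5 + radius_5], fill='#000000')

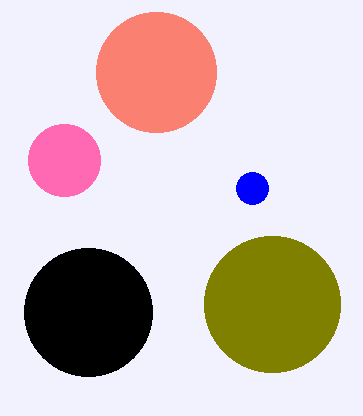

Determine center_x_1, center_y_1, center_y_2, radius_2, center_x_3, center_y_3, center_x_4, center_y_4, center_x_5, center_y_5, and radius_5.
center_x_1 = 252, center_y_1 = 188, center_y_2 = 160, radius_2 = 36, center_x_3 = 272, center_y_3 = 304, center_x_4 = 156, center_y_4 = 72, center_x_5 = 88, center_y_5 = 312, radius_5 = 64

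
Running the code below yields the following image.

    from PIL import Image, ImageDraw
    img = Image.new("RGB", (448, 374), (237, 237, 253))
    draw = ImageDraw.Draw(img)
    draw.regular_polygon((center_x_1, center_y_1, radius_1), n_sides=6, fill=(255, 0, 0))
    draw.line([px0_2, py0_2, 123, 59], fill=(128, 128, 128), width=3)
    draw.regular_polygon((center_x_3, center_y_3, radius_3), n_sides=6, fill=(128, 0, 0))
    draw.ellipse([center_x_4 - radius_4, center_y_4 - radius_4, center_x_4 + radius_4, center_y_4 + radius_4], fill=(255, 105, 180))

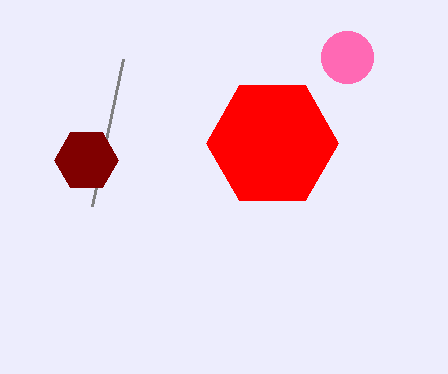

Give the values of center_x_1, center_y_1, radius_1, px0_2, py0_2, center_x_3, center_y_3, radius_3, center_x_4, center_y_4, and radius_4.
center_x_1 = 272, center_y_1 = 143, radius_1 = 66, px0_2 = 92, py0_2 = 206, center_x_3 = 86, center_y_3 = 160, radius_3 = 32, center_x_4 = 347, center_y_4 = 57, radius_4 = 26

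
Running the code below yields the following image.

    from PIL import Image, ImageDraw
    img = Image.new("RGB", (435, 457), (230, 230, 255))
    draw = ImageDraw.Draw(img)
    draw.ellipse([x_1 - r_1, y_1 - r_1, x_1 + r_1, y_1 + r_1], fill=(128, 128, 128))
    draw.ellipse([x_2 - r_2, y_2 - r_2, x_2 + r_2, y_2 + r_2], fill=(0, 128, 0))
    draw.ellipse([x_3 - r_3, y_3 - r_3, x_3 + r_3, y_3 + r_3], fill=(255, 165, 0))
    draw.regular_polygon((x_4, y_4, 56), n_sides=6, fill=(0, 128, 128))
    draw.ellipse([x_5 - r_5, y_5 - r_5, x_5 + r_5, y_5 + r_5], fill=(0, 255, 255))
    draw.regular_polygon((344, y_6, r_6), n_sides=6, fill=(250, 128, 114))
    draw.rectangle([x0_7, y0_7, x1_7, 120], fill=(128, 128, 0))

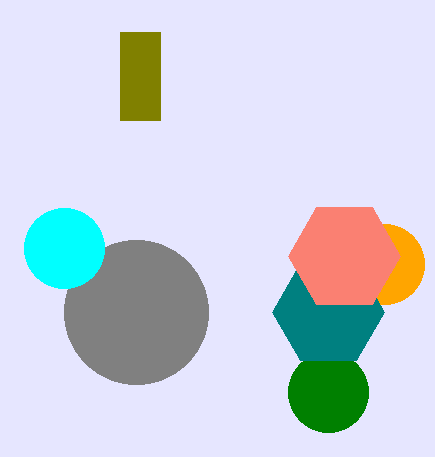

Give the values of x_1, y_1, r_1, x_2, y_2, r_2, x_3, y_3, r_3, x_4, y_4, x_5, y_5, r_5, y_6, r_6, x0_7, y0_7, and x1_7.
x_1 = 136; y_1 = 312; r_1 = 72; x_2 = 328; y_2 = 392; r_2 = 40; x_3 = 384; y_3 = 264; r_3 = 40; x_4 = 328; y_4 = 312; x_5 = 64; y_5 = 248; r_5 = 40; y_6 = 256; r_6 = 56; x0_7 = 120; y0_7 = 32; x1_7 = 160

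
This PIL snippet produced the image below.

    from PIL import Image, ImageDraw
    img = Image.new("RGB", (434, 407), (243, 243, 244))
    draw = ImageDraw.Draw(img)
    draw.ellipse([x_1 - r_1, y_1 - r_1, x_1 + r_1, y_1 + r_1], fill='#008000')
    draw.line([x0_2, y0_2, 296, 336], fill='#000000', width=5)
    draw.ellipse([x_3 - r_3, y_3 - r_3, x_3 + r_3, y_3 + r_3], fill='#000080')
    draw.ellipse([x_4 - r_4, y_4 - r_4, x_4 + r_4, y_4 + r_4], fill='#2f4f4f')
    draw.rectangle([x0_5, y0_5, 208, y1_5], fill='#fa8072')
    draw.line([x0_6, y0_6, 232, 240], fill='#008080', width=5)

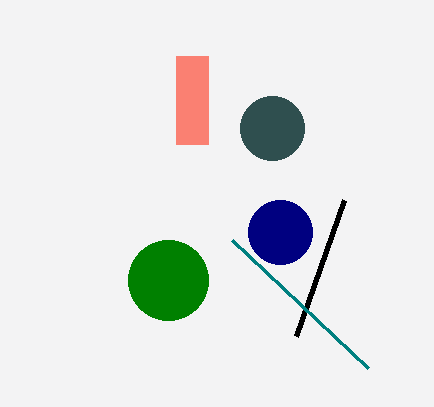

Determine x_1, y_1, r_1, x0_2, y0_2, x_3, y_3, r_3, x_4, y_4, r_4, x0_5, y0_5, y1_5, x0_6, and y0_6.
x_1 = 168; y_1 = 280; r_1 = 40; x0_2 = 344; y0_2 = 200; x_3 = 280; y_3 = 232; r_3 = 32; x_4 = 272; y_4 = 128; r_4 = 32; x0_5 = 176; y0_5 = 56; y1_5 = 144; x0_6 = 368; y0_6 = 368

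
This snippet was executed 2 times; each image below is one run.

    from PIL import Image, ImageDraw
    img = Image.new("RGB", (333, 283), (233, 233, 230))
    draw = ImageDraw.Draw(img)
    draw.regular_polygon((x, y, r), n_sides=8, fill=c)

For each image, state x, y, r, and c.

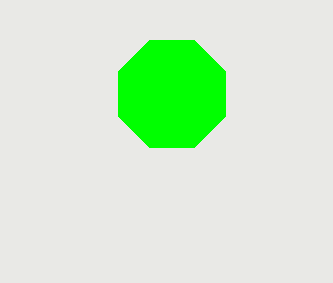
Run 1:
x = 172; y = 94; r = 58; c = 'lime'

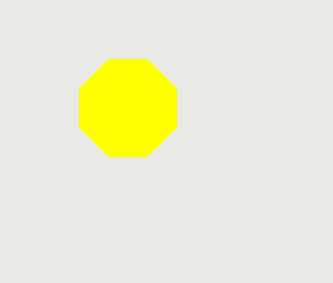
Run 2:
x = 128
y = 108
r = 52
c = 'yellow'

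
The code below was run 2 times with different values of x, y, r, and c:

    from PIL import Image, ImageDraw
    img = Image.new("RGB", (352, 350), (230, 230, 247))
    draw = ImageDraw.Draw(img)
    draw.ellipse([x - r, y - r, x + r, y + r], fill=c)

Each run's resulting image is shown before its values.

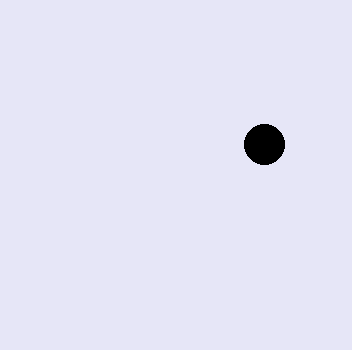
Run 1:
x = 264, y = 144, r = 20, c = 'black'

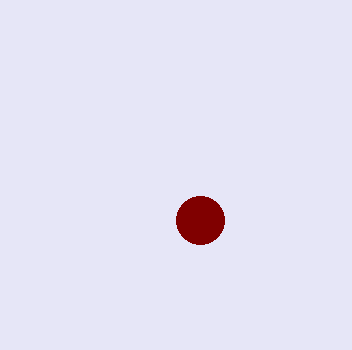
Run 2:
x = 200; y = 220; r = 24; c = 'maroon'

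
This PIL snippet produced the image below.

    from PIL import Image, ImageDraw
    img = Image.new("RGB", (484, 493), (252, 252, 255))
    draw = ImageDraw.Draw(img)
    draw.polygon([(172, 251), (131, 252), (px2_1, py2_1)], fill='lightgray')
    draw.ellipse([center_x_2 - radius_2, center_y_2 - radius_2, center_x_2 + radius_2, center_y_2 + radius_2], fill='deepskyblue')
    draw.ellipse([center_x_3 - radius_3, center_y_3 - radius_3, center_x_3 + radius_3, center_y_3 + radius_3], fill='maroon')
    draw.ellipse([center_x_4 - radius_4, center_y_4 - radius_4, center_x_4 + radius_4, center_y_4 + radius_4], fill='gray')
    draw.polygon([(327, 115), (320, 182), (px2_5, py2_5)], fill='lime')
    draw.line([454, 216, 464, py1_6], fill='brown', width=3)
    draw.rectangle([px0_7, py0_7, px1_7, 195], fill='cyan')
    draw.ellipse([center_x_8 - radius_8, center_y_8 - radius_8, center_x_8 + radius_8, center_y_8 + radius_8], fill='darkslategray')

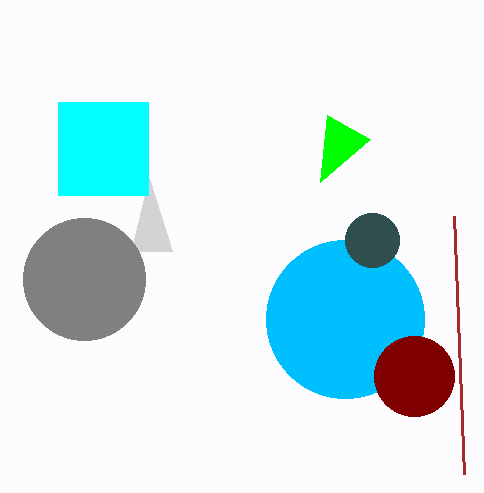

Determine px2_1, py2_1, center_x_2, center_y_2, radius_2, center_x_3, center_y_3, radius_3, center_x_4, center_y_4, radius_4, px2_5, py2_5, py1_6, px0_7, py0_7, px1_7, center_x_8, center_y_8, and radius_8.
px2_1 = 149; py2_1 = 178; center_x_2 = 345; center_y_2 = 319; radius_2 = 79; center_x_3 = 414; center_y_3 = 376; radius_3 = 40; center_x_4 = 84; center_y_4 = 279; radius_4 = 61; px2_5 = 370; py2_5 = 139; py1_6 = 474; px0_7 = 58; py0_7 = 102; px1_7 = 148; center_x_8 = 372; center_y_8 = 240; radius_8 = 27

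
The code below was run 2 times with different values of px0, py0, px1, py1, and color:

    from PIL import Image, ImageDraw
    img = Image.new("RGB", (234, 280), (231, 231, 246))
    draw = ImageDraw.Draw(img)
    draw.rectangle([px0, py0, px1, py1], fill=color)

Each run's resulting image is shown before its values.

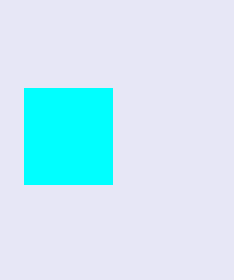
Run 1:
px0 = 24, py0 = 88, px1 = 112, py1 = 184, color = 'cyan'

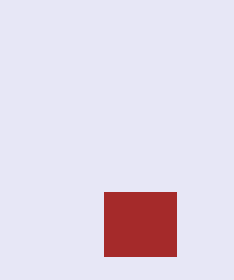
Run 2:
px0 = 104; py0 = 192; px1 = 176; py1 = 256; color = 'brown'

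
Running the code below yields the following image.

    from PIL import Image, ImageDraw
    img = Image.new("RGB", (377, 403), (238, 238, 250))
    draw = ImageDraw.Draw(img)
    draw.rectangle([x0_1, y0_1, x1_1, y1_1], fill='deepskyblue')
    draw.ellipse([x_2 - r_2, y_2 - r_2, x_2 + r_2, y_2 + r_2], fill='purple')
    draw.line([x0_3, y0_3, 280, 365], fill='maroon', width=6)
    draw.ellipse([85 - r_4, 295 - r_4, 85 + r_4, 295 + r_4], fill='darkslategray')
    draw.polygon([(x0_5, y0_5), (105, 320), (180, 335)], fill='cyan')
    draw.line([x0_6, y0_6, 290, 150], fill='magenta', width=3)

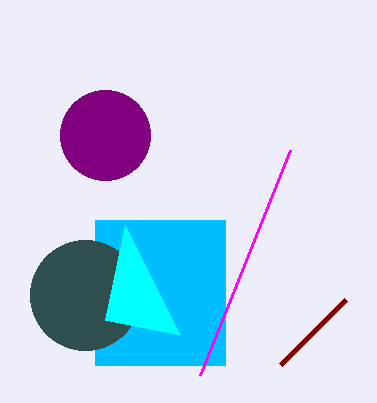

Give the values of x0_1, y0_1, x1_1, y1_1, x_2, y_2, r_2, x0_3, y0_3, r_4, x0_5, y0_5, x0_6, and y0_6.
x0_1 = 95; y0_1 = 220; x1_1 = 225; y1_1 = 365; x_2 = 105; y_2 = 135; r_2 = 45; x0_3 = 345; y0_3 = 300; r_4 = 55; x0_5 = 125; y0_5 = 225; x0_6 = 200; y0_6 = 375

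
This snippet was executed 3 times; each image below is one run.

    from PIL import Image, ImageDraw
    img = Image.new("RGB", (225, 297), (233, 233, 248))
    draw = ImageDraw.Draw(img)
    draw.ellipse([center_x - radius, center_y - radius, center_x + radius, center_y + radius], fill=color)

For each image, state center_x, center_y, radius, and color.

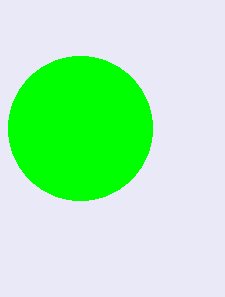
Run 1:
center_x = 80, center_y = 128, radius = 72, color = 'lime'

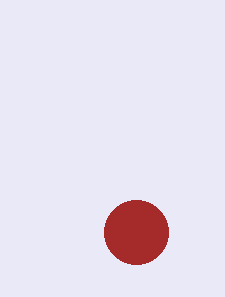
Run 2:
center_x = 136
center_y = 232
radius = 32
color = 'brown'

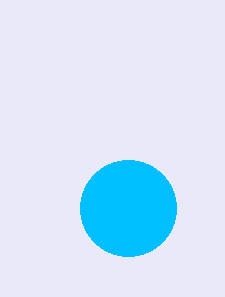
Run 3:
center_x = 128; center_y = 208; radius = 48; color = 'deepskyblue'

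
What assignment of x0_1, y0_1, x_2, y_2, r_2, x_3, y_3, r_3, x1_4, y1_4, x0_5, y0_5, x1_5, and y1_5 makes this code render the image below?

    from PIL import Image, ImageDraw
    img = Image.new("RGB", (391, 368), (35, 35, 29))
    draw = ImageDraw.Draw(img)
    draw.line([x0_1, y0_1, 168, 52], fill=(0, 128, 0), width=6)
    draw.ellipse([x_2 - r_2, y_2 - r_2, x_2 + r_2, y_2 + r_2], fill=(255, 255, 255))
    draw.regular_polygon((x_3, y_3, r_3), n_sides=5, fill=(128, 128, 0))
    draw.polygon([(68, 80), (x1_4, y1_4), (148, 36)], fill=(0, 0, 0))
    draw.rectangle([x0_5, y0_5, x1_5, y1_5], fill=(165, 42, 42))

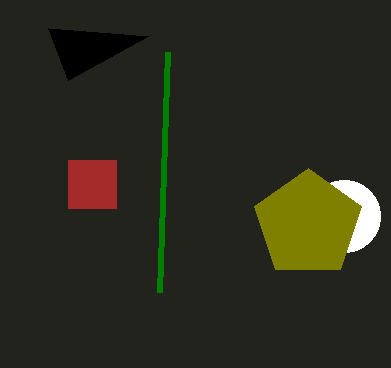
x0_1 = 160; y0_1 = 292; x_2 = 344; y_2 = 216; r_2 = 36; x_3 = 308; y_3 = 224; r_3 = 56; x1_4 = 48; y1_4 = 28; x0_5 = 68; y0_5 = 160; x1_5 = 116; y1_5 = 208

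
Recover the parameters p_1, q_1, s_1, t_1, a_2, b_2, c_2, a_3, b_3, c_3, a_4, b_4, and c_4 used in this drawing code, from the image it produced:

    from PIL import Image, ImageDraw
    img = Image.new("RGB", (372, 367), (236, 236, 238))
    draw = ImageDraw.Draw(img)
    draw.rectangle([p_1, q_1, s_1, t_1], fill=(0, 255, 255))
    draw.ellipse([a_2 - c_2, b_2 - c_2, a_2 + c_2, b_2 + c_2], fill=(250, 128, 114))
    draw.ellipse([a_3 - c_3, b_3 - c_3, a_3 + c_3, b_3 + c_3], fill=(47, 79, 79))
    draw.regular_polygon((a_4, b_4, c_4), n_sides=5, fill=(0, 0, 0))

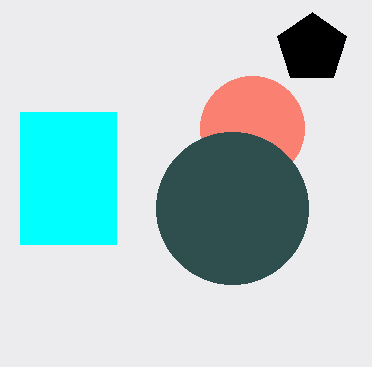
p_1 = 20; q_1 = 112; s_1 = 116; t_1 = 244; a_2 = 252; b_2 = 128; c_2 = 52; a_3 = 232; b_3 = 208; c_3 = 76; a_4 = 312; b_4 = 48; c_4 = 36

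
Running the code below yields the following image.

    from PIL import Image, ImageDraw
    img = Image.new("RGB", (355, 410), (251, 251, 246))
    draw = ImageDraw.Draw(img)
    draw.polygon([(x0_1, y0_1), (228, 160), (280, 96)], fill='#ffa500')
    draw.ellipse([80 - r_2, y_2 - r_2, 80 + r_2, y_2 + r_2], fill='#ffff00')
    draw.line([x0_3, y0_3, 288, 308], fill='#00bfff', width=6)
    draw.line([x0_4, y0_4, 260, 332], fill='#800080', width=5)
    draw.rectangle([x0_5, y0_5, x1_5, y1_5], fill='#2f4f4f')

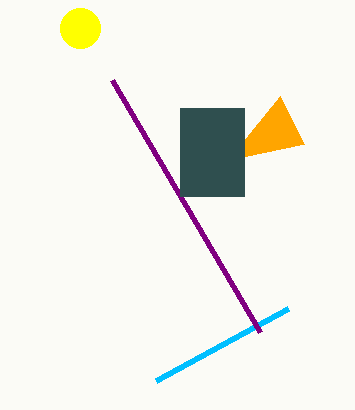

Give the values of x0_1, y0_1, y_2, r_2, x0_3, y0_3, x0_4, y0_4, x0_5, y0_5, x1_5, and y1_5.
x0_1 = 304
y0_1 = 144
y_2 = 28
r_2 = 20
x0_3 = 156
y0_3 = 380
x0_4 = 112
y0_4 = 80
x0_5 = 180
y0_5 = 108
x1_5 = 244
y1_5 = 196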